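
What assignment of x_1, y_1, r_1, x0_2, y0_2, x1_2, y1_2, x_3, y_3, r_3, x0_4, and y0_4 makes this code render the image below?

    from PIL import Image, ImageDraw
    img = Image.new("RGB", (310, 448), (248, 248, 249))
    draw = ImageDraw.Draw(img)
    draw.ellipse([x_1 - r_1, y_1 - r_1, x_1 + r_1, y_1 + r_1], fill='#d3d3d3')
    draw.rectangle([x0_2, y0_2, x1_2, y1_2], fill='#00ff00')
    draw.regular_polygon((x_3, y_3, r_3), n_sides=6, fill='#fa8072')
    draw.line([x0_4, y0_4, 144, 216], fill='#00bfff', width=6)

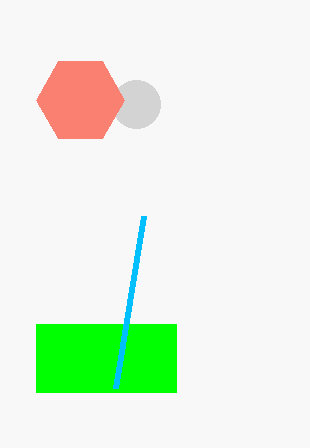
x_1 = 136, y_1 = 104, r_1 = 24, x0_2 = 36, y0_2 = 324, x1_2 = 176, y1_2 = 392, x_3 = 80, y_3 = 100, r_3 = 44, x0_4 = 116, y0_4 = 388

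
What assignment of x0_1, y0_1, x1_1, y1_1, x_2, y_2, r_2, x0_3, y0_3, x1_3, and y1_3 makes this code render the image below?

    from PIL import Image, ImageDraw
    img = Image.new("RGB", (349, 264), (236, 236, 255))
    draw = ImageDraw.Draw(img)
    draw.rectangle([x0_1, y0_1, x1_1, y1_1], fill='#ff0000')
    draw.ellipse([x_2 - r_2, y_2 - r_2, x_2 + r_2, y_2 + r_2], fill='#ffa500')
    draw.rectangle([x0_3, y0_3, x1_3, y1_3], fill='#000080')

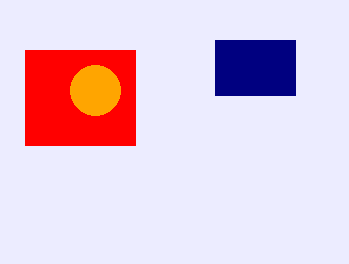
x0_1 = 25; y0_1 = 50; x1_1 = 135; y1_1 = 145; x_2 = 95; y_2 = 90; r_2 = 25; x0_3 = 215; y0_3 = 40; x1_3 = 295; y1_3 = 95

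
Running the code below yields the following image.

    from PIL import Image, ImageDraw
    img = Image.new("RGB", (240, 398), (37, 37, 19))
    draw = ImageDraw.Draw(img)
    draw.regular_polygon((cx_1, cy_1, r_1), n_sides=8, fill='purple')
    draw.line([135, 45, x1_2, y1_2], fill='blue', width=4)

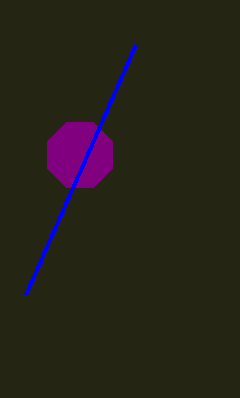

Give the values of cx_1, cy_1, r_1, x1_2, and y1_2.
cx_1 = 80
cy_1 = 155
r_1 = 35
x1_2 = 25
y1_2 = 295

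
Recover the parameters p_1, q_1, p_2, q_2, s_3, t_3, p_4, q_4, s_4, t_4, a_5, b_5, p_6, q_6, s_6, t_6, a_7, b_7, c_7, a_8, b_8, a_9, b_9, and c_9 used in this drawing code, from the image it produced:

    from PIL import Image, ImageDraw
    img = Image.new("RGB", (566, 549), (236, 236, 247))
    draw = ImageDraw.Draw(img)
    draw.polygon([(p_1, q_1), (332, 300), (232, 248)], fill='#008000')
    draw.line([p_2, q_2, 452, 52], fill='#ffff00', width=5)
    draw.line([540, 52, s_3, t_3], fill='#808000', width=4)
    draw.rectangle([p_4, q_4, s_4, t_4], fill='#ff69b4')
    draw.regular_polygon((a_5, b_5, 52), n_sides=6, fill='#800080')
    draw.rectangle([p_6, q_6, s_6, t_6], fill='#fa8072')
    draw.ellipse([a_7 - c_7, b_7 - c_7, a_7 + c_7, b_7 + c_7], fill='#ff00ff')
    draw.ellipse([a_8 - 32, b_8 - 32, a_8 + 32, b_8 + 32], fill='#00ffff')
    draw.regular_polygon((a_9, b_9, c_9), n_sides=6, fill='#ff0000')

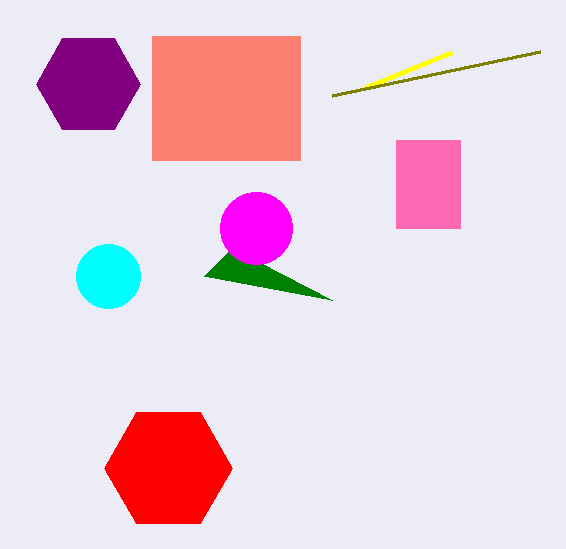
p_1 = 204, q_1 = 276, p_2 = 364, q_2 = 88, s_3 = 332, t_3 = 96, p_4 = 396, q_4 = 140, s_4 = 460, t_4 = 228, a_5 = 88, b_5 = 84, p_6 = 152, q_6 = 36, s_6 = 300, t_6 = 160, a_7 = 256, b_7 = 228, c_7 = 36, a_8 = 108, b_8 = 276, a_9 = 168, b_9 = 468, c_9 = 64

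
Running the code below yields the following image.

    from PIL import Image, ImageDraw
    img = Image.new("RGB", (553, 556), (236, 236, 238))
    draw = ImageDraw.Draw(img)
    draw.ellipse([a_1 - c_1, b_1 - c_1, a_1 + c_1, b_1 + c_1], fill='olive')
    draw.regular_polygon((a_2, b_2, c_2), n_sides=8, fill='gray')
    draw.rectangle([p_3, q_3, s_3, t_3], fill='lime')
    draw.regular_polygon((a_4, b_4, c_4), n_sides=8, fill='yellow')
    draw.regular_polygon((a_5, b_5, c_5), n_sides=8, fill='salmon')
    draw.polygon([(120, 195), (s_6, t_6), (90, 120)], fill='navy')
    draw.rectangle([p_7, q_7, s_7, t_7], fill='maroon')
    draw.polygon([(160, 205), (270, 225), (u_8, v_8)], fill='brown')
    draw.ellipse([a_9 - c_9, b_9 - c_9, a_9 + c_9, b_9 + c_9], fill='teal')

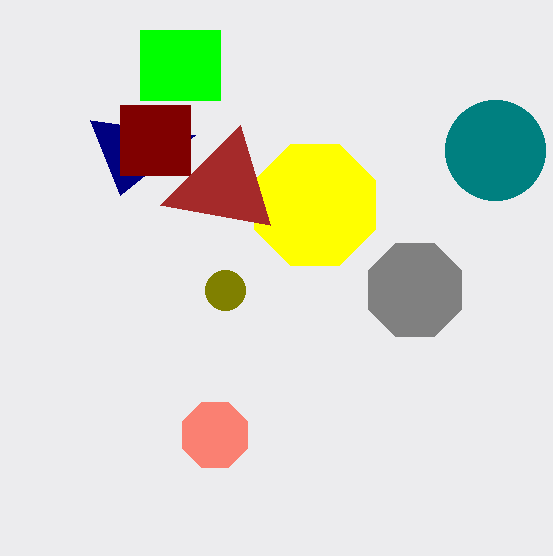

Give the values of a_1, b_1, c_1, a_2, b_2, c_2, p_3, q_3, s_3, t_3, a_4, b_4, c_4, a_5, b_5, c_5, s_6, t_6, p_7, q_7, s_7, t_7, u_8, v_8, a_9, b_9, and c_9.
a_1 = 225
b_1 = 290
c_1 = 20
a_2 = 415
b_2 = 290
c_2 = 50
p_3 = 140
q_3 = 30
s_3 = 220
t_3 = 100
a_4 = 315
b_4 = 205
c_4 = 65
a_5 = 215
b_5 = 435
c_5 = 35
s_6 = 195
t_6 = 135
p_7 = 120
q_7 = 105
s_7 = 190
t_7 = 175
u_8 = 240
v_8 = 125
a_9 = 495
b_9 = 150
c_9 = 50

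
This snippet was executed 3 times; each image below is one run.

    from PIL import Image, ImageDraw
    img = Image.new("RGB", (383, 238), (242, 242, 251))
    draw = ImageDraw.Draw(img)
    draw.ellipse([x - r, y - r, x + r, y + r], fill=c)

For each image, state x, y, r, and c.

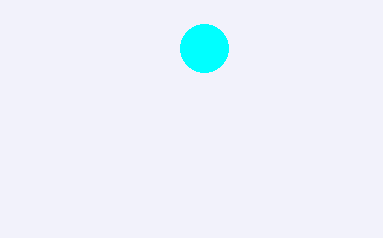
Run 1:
x = 204
y = 48
r = 24
c = 'cyan'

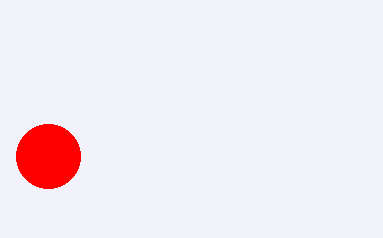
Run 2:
x = 48
y = 156
r = 32
c = 'red'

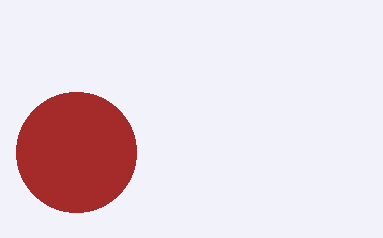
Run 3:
x = 76
y = 152
r = 60
c = 'brown'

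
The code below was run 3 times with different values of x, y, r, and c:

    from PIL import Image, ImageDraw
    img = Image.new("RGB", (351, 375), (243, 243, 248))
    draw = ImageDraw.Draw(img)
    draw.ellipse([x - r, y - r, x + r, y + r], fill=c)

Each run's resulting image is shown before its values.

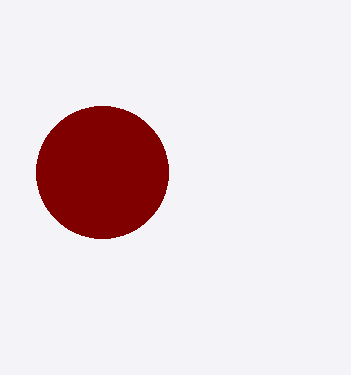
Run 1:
x = 102
y = 172
r = 66
c = 'maroon'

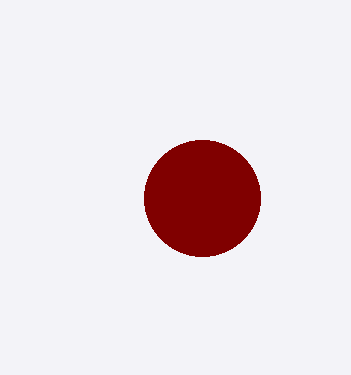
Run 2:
x = 202; y = 198; r = 58; c = 'maroon'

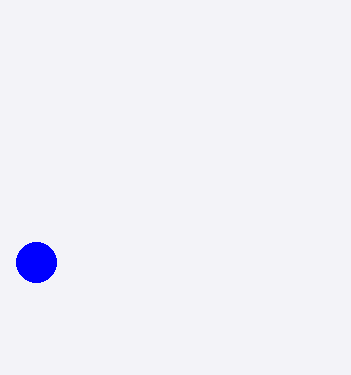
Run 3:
x = 36, y = 262, r = 20, c = 'blue'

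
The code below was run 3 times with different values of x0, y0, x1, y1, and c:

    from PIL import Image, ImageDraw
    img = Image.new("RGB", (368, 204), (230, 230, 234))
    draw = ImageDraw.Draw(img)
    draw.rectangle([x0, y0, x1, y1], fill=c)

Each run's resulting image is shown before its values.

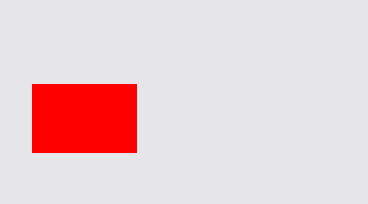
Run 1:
x0 = 32; y0 = 84; x1 = 136; y1 = 152; c = 'red'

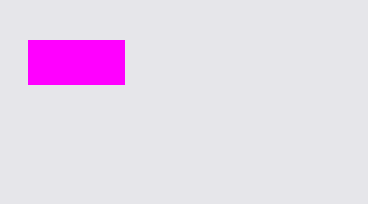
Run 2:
x0 = 28, y0 = 40, x1 = 124, y1 = 84, c = 'magenta'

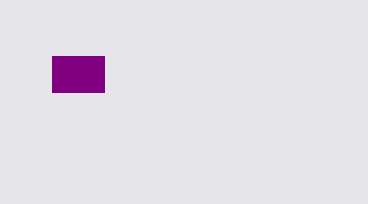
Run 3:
x0 = 52; y0 = 56; x1 = 104; y1 = 92; c = 'purple'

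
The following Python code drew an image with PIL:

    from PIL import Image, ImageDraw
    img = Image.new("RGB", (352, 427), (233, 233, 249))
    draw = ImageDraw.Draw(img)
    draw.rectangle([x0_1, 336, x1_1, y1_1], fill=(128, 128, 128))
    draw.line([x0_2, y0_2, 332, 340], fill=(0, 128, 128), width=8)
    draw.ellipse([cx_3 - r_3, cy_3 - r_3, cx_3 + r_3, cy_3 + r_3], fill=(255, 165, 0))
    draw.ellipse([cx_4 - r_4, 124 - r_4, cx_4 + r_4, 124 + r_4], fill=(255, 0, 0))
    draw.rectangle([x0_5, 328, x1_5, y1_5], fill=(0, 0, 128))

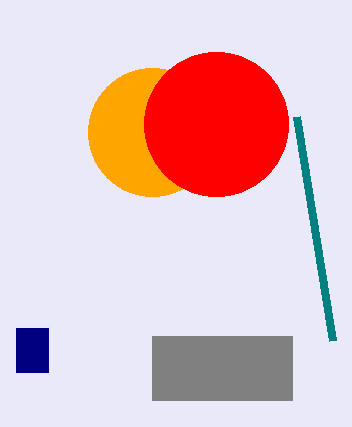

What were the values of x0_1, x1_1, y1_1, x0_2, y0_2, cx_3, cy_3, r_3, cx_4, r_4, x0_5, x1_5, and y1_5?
x0_1 = 152
x1_1 = 292
y1_1 = 400
x0_2 = 296
y0_2 = 116
cx_3 = 152
cy_3 = 132
r_3 = 64
cx_4 = 216
r_4 = 72
x0_5 = 16
x1_5 = 48
y1_5 = 372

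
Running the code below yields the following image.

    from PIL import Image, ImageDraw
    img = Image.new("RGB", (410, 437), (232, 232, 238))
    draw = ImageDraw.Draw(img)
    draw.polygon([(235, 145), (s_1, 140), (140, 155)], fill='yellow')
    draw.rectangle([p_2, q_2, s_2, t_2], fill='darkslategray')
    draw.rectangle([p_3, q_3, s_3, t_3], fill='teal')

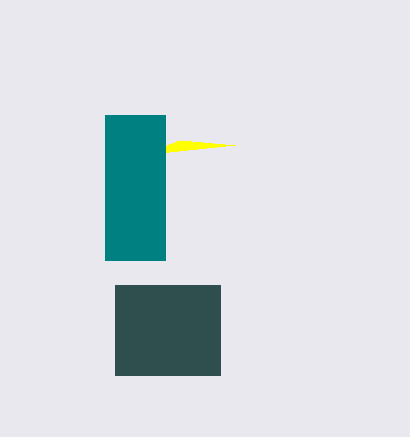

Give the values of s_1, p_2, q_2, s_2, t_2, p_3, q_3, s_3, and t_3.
s_1 = 180
p_2 = 115
q_2 = 285
s_2 = 220
t_2 = 375
p_3 = 105
q_3 = 115
s_3 = 165
t_3 = 260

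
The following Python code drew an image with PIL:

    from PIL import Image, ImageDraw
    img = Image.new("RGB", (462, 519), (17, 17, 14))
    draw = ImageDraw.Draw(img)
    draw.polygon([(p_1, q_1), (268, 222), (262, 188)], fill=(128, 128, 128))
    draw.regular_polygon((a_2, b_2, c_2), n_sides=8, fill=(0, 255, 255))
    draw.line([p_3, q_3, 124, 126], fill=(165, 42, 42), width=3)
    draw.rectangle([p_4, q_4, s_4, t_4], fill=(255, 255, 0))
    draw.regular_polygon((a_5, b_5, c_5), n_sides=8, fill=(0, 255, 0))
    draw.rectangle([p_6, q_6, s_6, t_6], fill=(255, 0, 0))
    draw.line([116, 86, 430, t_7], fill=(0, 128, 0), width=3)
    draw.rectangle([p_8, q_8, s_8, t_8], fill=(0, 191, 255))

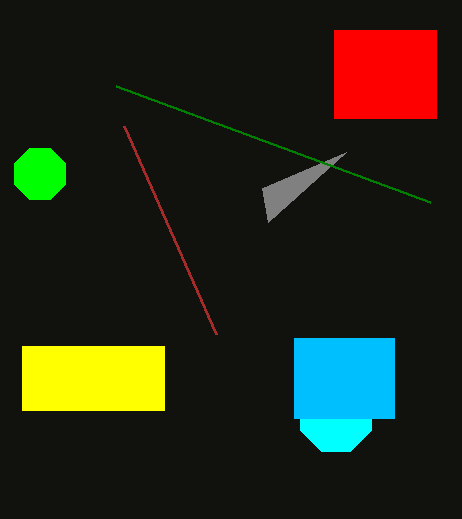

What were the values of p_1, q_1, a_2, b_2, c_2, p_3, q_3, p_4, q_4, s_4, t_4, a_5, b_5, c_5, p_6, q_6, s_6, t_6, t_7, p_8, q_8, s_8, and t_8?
p_1 = 346, q_1 = 152, a_2 = 336, b_2 = 416, c_2 = 38, p_3 = 216, q_3 = 334, p_4 = 22, q_4 = 346, s_4 = 164, t_4 = 410, a_5 = 40, b_5 = 174, c_5 = 28, p_6 = 334, q_6 = 30, s_6 = 436, t_6 = 118, t_7 = 202, p_8 = 294, q_8 = 338, s_8 = 394, t_8 = 418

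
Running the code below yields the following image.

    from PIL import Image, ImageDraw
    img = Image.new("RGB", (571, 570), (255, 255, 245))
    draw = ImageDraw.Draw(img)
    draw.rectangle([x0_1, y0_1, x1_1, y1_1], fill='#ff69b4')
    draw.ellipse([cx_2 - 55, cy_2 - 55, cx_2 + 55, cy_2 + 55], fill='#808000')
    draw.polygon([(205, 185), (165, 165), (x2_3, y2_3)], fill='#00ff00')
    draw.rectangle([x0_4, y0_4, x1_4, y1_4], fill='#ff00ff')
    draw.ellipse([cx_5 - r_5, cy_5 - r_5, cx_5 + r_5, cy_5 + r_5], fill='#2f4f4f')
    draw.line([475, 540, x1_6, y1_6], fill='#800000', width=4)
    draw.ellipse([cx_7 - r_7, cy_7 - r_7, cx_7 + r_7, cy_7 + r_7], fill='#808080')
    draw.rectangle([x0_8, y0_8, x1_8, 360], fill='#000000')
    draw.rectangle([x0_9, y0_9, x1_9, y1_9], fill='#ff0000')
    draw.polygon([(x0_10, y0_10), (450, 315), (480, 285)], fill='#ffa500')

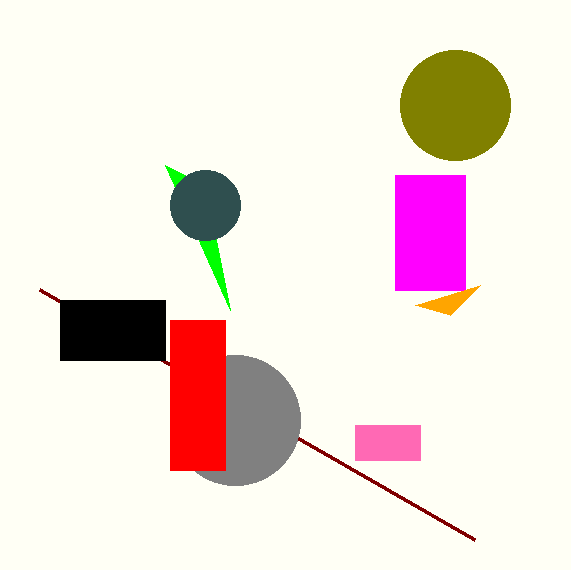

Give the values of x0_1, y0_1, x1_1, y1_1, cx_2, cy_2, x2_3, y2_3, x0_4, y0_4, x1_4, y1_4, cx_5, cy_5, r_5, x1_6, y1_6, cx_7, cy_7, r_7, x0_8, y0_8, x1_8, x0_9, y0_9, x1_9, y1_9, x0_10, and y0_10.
x0_1 = 355; y0_1 = 425; x1_1 = 420; y1_1 = 460; cx_2 = 455; cy_2 = 105; x2_3 = 230; y2_3 = 310; x0_4 = 395; y0_4 = 175; x1_4 = 465; y1_4 = 290; cx_5 = 205; cy_5 = 205; r_5 = 35; x1_6 = 40; y1_6 = 290; cx_7 = 235; cy_7 = 420; r_7 = 65; x0_8 = 60; y0_8 = 300; x1_8 = 165; x0_9 = 170; y0_9 = 320; x1_9 = 225; y1_9 = 470; x0_10 = 415; y0_10 = 305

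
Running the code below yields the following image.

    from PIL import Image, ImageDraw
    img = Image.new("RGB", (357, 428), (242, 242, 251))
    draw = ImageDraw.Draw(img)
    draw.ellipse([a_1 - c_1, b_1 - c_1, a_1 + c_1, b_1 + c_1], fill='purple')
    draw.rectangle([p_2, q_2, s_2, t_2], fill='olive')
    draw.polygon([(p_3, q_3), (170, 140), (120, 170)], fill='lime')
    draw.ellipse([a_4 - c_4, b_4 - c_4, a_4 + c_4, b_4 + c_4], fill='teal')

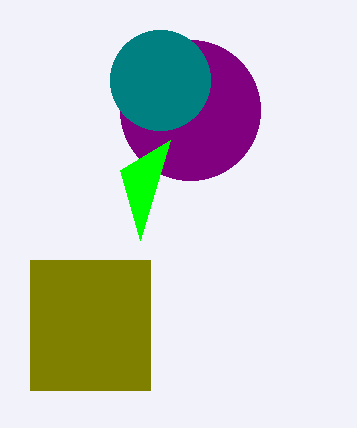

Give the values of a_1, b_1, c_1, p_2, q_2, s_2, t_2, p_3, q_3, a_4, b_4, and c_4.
a_1 = 190
b_1 = 110
c_1 = 70
p_2 = 30
q_2 = 260
s_2 = 150
t_2 = 390
p_3 = 140
q_3 = 240
a_4 = 160
b_4 = 80
c_4 = 50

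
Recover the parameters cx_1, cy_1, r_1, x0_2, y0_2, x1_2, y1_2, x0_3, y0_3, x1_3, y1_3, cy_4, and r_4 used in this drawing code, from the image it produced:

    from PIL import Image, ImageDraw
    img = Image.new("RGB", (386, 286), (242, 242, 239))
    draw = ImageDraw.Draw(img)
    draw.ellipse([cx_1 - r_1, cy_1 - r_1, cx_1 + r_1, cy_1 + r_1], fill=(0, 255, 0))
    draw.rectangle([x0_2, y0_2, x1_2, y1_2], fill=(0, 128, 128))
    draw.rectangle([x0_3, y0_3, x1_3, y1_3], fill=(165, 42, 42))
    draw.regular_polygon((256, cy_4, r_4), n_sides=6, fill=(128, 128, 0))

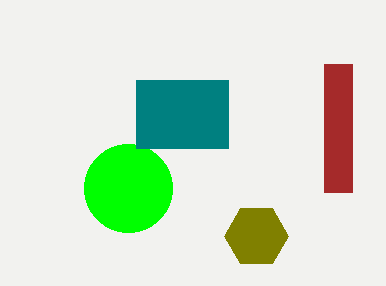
cx_1 = 128; cy_1 = 188; r_1 = 44; x0_2 = 136; y0_2 = 80; x1_2 = 228; y1_2 = 148; x0_3 = 324; y0_3 = 64; x1_3 = 352; y1_3 = 192; cy_4 = 236; r_4 = 32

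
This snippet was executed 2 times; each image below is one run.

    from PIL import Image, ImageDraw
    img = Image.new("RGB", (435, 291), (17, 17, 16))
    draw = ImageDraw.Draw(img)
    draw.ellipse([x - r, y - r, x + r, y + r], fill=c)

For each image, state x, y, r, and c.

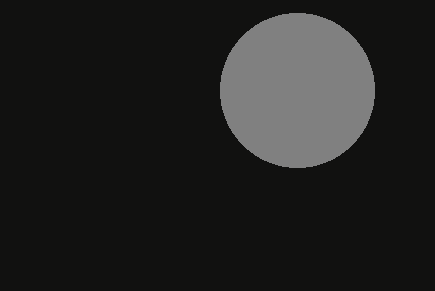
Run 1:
x = 297
y = 90
r = 77
c = 'gray'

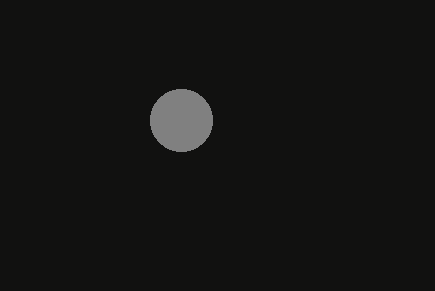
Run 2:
x = 181; y = 120; r = 31; c = 'gray'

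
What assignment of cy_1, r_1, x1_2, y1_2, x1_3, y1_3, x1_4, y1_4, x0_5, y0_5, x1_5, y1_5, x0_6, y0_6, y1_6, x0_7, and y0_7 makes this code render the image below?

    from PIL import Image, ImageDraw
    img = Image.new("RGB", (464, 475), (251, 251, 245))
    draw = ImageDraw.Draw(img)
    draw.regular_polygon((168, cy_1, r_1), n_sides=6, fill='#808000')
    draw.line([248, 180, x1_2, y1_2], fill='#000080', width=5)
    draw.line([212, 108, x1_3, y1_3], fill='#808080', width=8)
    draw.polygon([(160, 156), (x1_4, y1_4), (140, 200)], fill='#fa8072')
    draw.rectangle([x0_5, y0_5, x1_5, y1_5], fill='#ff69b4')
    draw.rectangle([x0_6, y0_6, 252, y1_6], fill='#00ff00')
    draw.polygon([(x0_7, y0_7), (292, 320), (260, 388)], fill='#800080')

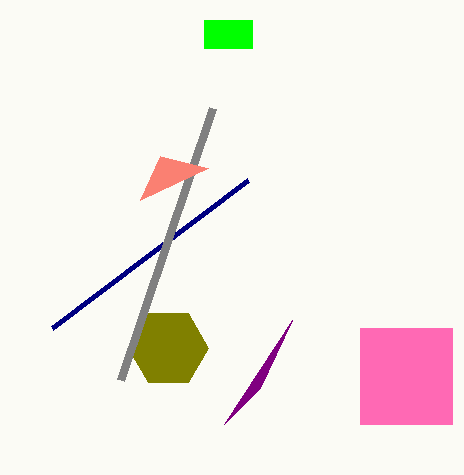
cy_1 = 348; r_1 = 40; x1_2 = 52; y1_2 = 328; x1_3 = 120; y1_3 = 380; x1_4 = 208; y1_4 = 168; x0_5 = 360; y0_5 = 328; x1_5 = 452; y1_5 = 424; x0_6 = 204; y0_6 = 20; y1_6 = 48; x0_7 = 224; y0_7 = 424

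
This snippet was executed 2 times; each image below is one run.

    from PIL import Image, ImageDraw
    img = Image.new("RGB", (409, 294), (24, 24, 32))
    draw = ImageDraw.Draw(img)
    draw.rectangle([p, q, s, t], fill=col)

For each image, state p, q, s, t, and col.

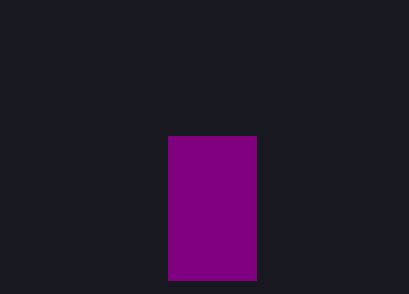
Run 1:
p = 168, q = 136, s = 256, t = 280, col = 'purple'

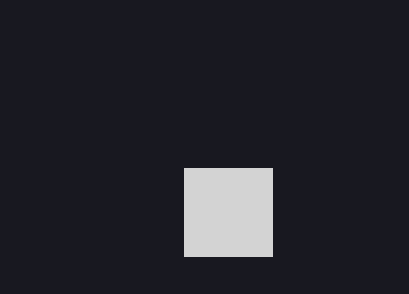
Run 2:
p = 184; q = 168; s = 272; t = 256; col = 'lightgray'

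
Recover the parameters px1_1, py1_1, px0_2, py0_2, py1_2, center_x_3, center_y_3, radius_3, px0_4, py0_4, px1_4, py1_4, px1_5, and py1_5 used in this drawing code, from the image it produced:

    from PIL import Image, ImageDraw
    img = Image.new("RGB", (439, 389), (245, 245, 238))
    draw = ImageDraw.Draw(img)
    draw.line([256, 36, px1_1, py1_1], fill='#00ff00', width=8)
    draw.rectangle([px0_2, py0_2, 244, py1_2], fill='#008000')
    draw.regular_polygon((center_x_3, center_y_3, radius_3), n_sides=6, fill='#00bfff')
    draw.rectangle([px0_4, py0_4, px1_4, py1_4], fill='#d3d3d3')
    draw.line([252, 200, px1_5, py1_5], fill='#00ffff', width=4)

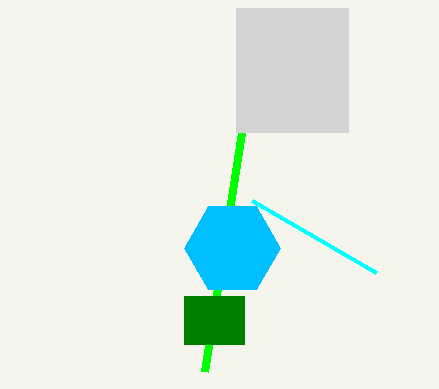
px1_1 = 204
py1_1 = 372
px0_2 = 184
py0_2 = 296
py1_2 = 344
center_x_3 = 232
center_y_3 = 248
radius_3 = 48
px0_4 = 236
py0_4 = 8
px1_4 = 348
py1_4 = 132
px1_5 = 376
py1_5 = 272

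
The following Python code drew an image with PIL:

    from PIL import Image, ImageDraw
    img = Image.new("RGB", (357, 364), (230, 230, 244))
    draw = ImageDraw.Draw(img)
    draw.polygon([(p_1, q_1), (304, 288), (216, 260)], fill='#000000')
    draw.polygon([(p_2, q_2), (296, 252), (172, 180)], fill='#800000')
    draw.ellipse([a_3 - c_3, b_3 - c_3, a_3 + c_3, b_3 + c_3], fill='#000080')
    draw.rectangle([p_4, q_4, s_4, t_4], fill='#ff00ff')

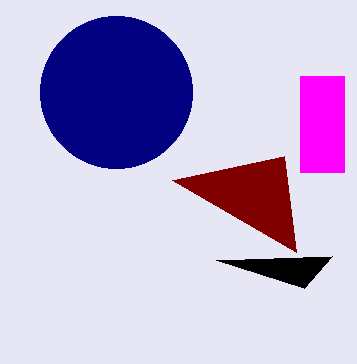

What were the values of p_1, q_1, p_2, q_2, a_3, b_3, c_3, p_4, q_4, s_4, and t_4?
p_1 = 332; q_1 = 256; p_2 = 284; q_2 = 156; a_3 = 116; b_3 = 92; c_3 = 76; p_4 = 300; q_4 = 76; s_4 = 344; t_4 = 172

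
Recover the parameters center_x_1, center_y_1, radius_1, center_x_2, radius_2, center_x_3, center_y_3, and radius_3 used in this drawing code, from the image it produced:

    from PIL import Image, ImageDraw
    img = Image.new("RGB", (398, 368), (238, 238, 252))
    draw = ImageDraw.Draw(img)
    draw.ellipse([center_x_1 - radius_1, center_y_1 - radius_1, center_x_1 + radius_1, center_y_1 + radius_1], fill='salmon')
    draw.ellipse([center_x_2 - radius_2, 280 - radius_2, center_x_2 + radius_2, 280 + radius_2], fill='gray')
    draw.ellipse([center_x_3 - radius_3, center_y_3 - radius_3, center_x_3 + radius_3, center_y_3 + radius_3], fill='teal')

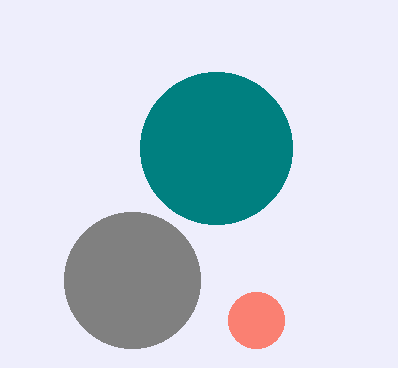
center_x_1 = 256, center_y_1 = 320, radius_1 = 28, center_x_2 = 132, radius_2 = 68, center_x_3 = 216, center_y_3 = 148, radius_3 = 76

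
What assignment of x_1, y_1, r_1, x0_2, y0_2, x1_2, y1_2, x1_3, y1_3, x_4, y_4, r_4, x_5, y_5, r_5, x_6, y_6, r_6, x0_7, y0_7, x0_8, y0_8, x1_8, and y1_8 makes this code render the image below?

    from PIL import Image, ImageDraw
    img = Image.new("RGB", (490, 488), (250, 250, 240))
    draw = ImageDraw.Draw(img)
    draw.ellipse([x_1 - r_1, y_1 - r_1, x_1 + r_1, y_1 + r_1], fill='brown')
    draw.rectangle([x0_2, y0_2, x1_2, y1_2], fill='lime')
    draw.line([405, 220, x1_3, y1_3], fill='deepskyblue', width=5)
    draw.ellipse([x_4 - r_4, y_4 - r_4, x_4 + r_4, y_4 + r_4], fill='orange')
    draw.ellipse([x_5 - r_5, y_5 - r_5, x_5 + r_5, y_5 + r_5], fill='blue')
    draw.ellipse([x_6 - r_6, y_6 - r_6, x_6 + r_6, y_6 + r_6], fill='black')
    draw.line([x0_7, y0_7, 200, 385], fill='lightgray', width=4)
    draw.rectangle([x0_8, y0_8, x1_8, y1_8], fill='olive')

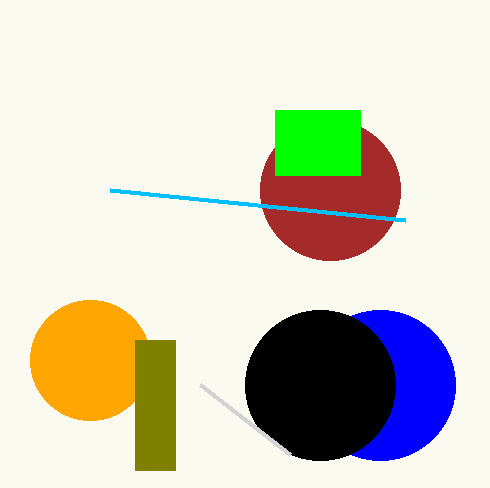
x_1 = 330, y_1 = 190, r_1 = 70, x0_2 = 275, y0_2 = 110, x1_2 = 360, y1_2 = 175, x1_3 = 110, y1_3 = 190, x_4 = 90, y_4 = 360, r_4 = 60, x_5 = 380, y_5 = 385, r_5 = 75, x_6 = 320, y_6 = 385, r_6 = 75, x0_7 = 290, y0_7 = 455, x0_8 = 135, y0_8 = 340, x1_8 = 175, y1_8 = 470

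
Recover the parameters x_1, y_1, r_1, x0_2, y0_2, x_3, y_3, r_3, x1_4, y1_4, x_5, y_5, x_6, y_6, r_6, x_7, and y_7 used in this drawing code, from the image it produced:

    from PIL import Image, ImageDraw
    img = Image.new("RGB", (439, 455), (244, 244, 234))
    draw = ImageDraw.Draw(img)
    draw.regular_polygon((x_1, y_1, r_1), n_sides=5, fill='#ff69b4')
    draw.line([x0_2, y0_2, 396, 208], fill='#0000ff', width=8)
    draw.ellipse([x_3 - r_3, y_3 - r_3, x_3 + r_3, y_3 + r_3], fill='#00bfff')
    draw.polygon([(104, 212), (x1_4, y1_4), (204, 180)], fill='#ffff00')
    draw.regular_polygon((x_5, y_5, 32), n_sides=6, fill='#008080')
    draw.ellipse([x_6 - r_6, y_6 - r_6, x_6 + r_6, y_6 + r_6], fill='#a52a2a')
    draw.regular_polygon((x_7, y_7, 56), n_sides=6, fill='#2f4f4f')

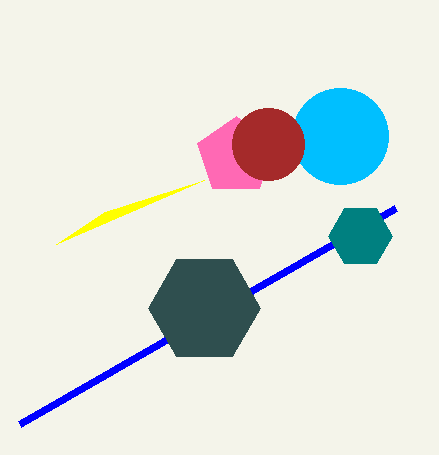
x_1 = 236; y_1 = 156; r_1 = 40; x0_2 = 20; y0_2 = 424; x_3 = 340; y_3 = 136; r_3 = 48; x1_4 = 56; y1_4 = 244; x_5 = 360; y_5 = 236; x_6 = 268; y_6 = 144; r_6 = 36; x_7 = 204; y_7 = 308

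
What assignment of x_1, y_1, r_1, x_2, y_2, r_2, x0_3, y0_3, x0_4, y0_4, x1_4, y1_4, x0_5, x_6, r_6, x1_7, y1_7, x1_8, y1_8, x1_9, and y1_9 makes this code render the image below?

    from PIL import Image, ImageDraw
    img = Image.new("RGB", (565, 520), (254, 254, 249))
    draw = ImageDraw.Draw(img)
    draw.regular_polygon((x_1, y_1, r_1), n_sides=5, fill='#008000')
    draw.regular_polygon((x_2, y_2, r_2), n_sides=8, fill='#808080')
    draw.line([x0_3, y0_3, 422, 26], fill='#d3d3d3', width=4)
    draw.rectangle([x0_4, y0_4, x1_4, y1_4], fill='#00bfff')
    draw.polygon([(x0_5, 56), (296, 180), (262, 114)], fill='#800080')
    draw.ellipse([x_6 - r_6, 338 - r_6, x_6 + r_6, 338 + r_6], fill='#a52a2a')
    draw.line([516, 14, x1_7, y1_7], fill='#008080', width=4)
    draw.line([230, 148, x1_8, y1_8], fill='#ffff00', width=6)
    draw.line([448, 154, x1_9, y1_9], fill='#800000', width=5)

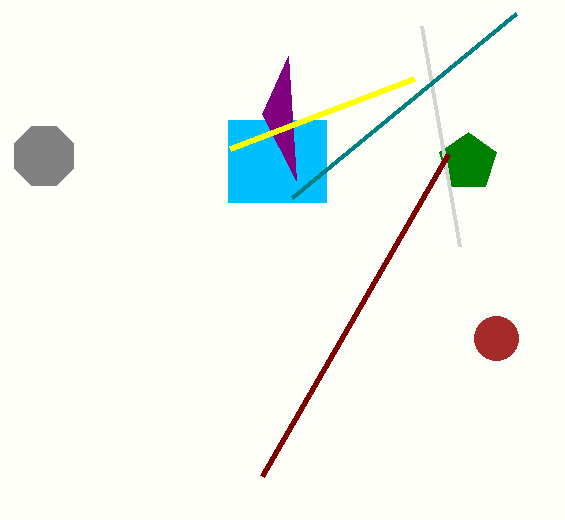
x_1 = 468, y_1 = 162, r_1 = 30, x_2 = 44, y_2 = 156, r_2 = 32, x0_3 = 460, y0_3 = 246, x0_4 = 228, y0_4 = 120, x1_4 = 326, y1_4 = 202, x0_5 = 288, x_6 = 496, r_6 = 22, x1_7 = 292, y1_7 = 198, x1_8 = 414, y1_8 = 78, x1_9 = 262, y1_9 = 476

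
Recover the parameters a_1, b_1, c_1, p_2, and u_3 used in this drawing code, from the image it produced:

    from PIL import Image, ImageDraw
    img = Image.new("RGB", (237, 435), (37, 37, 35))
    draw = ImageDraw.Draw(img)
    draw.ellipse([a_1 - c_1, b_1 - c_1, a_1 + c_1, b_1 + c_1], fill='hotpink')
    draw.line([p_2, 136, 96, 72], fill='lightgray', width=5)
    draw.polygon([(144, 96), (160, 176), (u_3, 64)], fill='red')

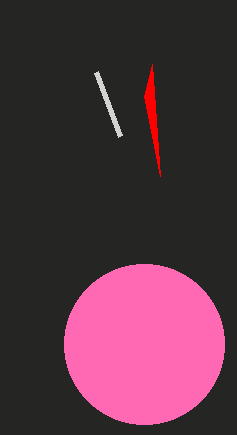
a_1 = 144, b_1 = 344, c_1 = 80, p_2 = 120, u_3 = 152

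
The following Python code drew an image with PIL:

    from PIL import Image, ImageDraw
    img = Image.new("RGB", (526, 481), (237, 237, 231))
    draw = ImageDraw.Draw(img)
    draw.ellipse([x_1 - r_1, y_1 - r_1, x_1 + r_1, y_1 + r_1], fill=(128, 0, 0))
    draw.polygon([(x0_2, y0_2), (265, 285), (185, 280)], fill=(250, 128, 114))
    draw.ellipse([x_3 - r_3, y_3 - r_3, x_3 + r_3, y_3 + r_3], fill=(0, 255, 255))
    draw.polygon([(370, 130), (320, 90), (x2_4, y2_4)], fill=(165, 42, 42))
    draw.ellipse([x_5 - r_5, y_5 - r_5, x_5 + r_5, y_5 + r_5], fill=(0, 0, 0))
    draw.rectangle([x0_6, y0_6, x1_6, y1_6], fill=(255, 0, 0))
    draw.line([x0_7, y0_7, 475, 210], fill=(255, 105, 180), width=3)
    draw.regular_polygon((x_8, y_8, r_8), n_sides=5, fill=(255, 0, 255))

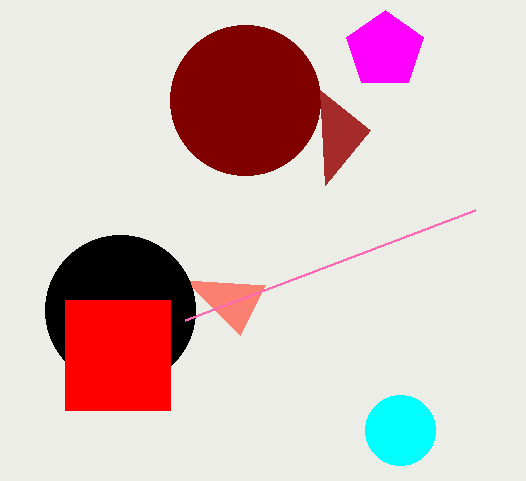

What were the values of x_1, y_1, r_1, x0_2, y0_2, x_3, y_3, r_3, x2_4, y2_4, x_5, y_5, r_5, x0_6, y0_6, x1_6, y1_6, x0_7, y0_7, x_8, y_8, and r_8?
x_1 = 245; y_1 = 100; r_1 = 75; x0_2 = 240; y0_2 = 335; x_3 = 400; y_3 = 430; r_3 = 35; x2_4 = 325; y2_4 = 185; x_5 = 120; y_5 = 310; r_5 = 75; x0_6 = 65; y0_6 = 300; x1_6 = 170; y1_6 = 410; x0_7 = 185; y0_7 = 320; x_8 = 385; y_8 = 50; r_8 = 40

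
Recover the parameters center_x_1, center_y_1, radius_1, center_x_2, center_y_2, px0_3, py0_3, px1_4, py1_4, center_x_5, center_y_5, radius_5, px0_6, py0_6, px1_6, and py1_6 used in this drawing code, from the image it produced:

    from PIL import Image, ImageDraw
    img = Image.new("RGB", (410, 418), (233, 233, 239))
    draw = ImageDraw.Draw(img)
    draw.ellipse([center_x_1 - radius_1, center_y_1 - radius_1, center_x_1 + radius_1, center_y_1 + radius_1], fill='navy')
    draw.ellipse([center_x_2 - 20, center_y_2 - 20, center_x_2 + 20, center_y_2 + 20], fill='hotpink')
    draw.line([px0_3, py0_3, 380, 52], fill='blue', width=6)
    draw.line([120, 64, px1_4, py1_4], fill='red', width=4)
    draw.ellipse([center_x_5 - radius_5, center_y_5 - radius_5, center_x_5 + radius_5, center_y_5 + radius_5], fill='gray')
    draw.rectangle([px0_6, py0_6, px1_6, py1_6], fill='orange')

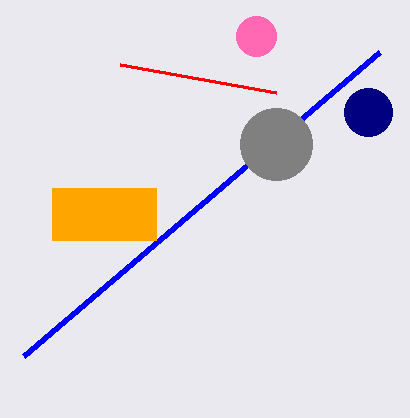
center_x_1 = 368
center_y_1 = 112
radius_1 = 24
center_x_2 = 256
center_y_2 = 36
px0_3 = 24
py0_3 = 356
px1_4 = 276
py1_4 = 92
center_x_5 = 276
center_y_5 = 144
radius_5 = 36
px0_6 = 52
py0_6 = 188
px1_6 = 156
py1_6 = 240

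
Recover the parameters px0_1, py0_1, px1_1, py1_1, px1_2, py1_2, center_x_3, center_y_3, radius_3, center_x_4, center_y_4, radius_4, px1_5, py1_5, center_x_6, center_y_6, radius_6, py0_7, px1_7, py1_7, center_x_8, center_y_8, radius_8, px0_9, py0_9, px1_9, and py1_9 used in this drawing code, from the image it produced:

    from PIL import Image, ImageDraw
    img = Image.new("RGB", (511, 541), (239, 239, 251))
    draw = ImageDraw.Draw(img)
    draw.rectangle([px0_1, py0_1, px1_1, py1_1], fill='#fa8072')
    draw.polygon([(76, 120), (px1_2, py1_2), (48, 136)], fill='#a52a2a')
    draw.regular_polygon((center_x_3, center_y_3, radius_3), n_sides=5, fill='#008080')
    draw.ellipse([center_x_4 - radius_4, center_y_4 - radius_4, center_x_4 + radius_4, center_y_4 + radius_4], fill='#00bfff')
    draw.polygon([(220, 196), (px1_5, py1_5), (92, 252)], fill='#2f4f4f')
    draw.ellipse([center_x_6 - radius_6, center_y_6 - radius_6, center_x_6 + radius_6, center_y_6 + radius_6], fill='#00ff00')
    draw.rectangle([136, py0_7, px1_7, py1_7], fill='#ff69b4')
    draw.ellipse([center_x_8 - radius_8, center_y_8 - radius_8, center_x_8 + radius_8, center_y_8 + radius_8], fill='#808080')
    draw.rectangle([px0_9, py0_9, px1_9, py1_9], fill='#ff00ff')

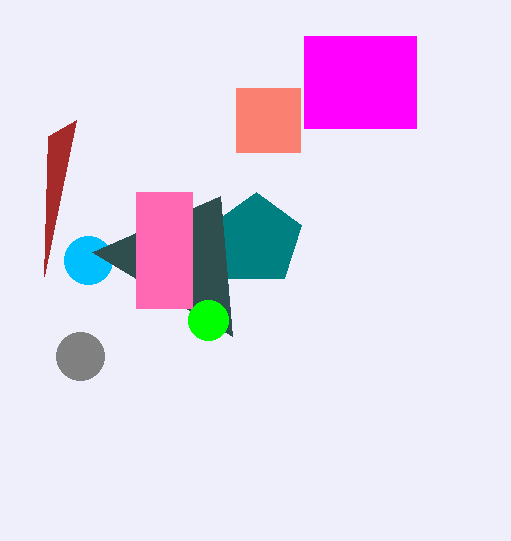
px0_1 = 236; py0_1 = 88; px1_1 = 300; py1_1 = 152; px1_2 = 44; py1_2 = 276; center_x_3 = 256; center_y_3 = 240; radius_3 = 48; center_x_4 = 88; center_y_4 = 260; radius_4 = 24; px1_5 = 232; py1_5 = 336; center_x_6 = 208; center_y_6 = 320; radius_6 = 20; py0_7 = 192; px1_7 = 192; py1_7 = 308; center_x_8 = 80; center_y_8 = 356; radius_8 = 24; px0_9 = 304; py0_9 = 36; px1_9 = 416; py1_9 = 128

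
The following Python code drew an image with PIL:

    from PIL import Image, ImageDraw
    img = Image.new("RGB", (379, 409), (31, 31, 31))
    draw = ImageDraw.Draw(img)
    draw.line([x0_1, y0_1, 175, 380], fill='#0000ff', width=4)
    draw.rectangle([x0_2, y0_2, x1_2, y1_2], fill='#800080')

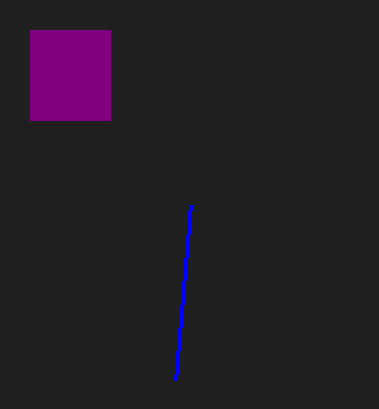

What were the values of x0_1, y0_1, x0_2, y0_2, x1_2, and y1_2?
x0_1 = 190; y0_1 = 205; x0_2 = 30; y0_2 = 30; x1_2 = 110; y1_2 = 120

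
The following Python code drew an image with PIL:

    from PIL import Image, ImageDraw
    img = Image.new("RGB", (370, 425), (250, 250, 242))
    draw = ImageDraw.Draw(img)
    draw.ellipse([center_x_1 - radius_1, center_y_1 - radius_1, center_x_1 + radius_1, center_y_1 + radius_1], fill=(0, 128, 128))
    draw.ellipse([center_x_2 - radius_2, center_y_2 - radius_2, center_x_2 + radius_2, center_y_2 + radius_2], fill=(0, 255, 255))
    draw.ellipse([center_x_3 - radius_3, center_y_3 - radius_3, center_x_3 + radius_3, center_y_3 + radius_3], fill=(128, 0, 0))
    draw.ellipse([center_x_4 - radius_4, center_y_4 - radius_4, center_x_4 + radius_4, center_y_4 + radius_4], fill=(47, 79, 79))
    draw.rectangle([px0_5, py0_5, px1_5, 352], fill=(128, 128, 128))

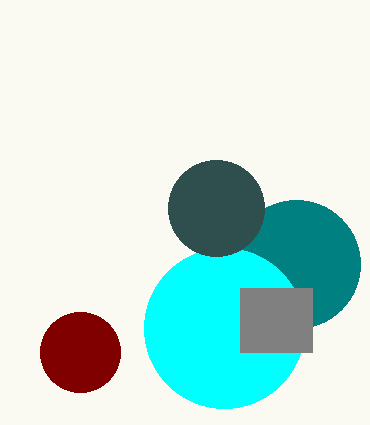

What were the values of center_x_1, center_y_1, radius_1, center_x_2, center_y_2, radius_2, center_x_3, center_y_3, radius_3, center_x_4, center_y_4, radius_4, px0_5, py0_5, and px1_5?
center_x_1 = 296, center_y_1 = 264, radius_1 = 64, center_x_2 = 224, center_y_2 = 328, radius_2 = 80, center_x_3 = 80, center_y_3 = 352, radius_3 = 40, center_x_4 = 216, center_y_4 = 208, radius_4 = 48, px0_5 = 240, py0_5 = 288, px1_5 = 312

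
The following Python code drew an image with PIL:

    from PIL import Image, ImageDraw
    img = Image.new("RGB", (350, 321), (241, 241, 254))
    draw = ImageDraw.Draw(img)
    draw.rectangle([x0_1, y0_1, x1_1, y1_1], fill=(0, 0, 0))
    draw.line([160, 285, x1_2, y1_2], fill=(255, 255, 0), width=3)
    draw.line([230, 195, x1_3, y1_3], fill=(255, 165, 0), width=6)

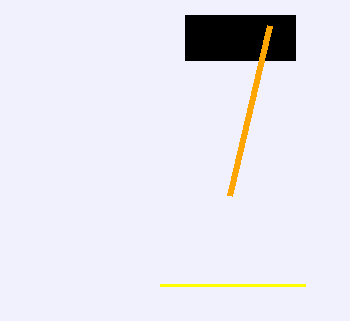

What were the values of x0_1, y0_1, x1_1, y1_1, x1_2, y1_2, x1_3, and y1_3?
x0_1 = 185; y0_1 = 15; x1_1 = 295; y1_1 = 60; x1_2 = 305; y1_2 = 285; x1_3 = 270; y1_3 = 25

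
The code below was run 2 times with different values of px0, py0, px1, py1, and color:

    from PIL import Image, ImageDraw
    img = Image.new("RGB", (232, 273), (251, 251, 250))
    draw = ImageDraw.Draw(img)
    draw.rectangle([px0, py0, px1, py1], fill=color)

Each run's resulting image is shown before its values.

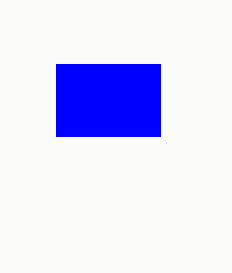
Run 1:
px0 = 56, py0 = 64, px1 = 160, py1 = 136, color = 'blue'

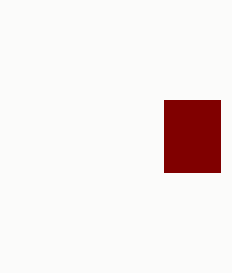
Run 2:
px0 = 164; py0 = 100; px1 = 220; py1 = 172; color = 'maroon'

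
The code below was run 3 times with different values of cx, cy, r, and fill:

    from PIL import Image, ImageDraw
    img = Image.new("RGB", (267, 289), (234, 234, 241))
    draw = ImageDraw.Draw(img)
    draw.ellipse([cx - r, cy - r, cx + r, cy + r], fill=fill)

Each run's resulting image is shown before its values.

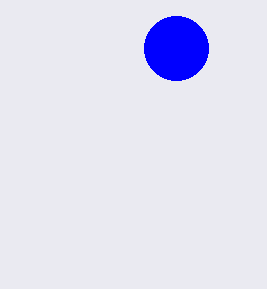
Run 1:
cx = 176, cy = 48, r = 32, fill = 'blue'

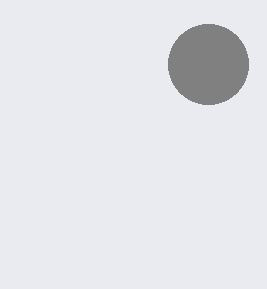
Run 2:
cx = 208, cy = 64, r = 40, fill = 'gray'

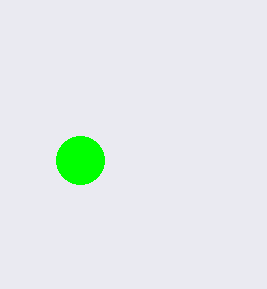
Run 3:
cx = 80, cy = 160, r = 24, fill = 'lime'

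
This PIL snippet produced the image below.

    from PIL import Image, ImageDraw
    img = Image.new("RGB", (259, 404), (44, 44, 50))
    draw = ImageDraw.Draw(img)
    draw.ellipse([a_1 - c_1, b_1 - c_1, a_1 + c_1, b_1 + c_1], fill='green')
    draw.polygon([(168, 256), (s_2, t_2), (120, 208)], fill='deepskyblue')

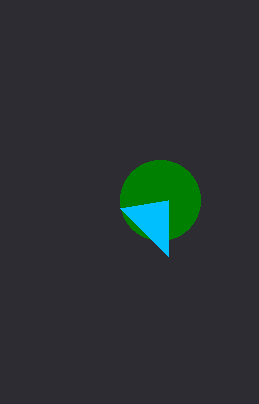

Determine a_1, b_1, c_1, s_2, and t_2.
a_1 = 160; b_1 = 200; c_1 = 40; s_2 = 168; t_2 = 200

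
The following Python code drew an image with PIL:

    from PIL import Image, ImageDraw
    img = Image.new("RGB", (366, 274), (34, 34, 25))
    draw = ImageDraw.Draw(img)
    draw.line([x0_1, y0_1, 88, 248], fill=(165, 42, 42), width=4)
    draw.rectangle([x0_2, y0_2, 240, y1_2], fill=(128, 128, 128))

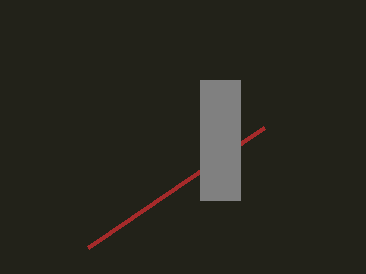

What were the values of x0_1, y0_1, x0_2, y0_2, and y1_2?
x0_1 = 264; y0_1 = 128; x0_2 = 200; y0_2 = 80; y1_2 = 200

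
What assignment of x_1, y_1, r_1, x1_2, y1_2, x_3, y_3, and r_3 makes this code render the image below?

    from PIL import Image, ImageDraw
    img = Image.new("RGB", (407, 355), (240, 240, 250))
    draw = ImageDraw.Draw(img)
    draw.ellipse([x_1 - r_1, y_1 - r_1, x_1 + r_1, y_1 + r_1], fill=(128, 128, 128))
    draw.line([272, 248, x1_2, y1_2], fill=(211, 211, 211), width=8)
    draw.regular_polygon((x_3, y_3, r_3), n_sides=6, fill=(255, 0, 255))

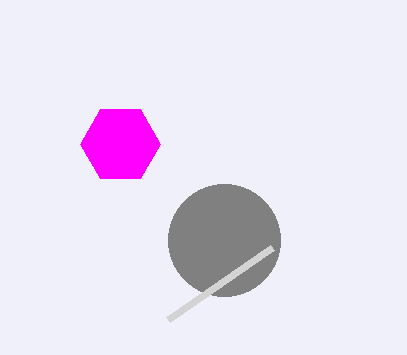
x_1 = 224, y_1 = 240, r_1 = 56, x1_2 = 168, y1_2 = 320, x_3 = 120, y_3 = 144, r_3 = 40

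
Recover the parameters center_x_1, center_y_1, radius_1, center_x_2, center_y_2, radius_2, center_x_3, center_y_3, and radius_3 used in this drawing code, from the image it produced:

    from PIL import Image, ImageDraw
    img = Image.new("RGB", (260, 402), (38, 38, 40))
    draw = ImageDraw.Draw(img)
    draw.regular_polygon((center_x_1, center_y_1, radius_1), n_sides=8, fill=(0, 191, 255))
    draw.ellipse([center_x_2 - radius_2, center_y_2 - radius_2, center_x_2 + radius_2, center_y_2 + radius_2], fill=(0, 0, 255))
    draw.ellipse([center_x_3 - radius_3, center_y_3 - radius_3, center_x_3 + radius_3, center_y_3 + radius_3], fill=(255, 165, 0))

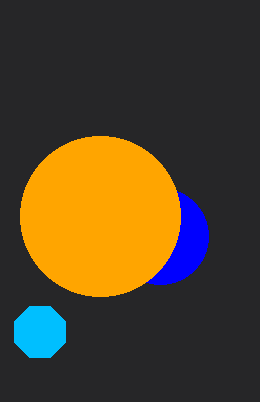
center_x_1 = 40
center_y_1 = 332
radius_1 = 28
center_x_2 = 160
center_y_2 = 236
radius_2 = 48
center_x_3 = 100
center_y_3 = 216
radius_3 = 80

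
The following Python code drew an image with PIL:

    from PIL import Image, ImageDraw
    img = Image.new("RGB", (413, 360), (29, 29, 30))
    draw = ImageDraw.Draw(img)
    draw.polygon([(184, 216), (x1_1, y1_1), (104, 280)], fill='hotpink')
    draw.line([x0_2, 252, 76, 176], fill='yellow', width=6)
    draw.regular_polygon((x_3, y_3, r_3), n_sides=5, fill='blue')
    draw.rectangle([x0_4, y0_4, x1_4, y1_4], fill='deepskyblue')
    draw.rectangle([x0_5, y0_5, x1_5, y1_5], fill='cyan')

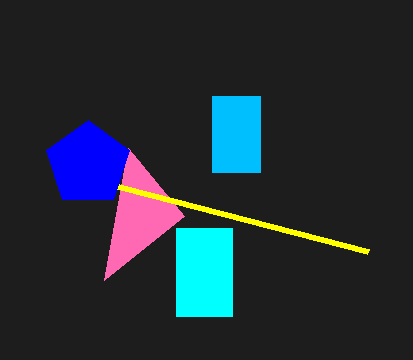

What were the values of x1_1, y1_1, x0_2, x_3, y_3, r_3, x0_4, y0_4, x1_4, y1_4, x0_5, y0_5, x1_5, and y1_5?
x1_1 = 128; y1_1 = 148; x0_2 = 368; x_3 = 88; y_3 = 164; r_3 = 44; x0_4 = 212; y0_4 = 96; x1_4 = 260; y1_4 = 172; x0_5 = 176; y0_5 = 228; x1_5 = 232; y1_5 = 316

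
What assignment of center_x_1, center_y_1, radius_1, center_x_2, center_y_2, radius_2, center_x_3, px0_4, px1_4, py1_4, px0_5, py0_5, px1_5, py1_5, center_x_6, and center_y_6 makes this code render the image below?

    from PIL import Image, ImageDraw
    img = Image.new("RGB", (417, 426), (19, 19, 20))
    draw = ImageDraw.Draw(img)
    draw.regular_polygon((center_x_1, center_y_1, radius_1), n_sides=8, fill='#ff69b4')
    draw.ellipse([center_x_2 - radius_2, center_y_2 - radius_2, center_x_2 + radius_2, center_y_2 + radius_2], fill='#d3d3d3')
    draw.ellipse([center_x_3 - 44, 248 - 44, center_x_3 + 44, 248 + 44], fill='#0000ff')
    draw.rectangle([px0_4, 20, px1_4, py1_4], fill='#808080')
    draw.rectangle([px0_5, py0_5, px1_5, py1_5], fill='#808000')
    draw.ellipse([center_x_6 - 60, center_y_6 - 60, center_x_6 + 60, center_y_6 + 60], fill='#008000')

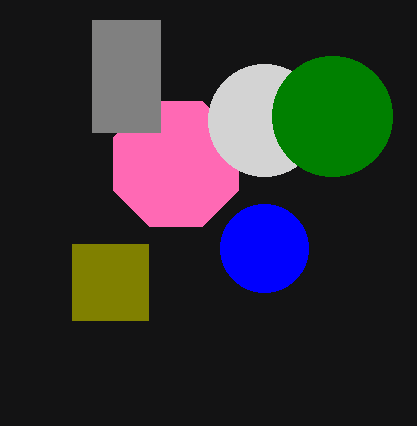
center_x_1 = 176
center_y_1 = 164
radius_1 = 68
center_x_2 = 264
center_y_2 = 120
radius_2 = 56
center_x_3 = 264
px0_4 = 92
px1_4 = 160
py1_4 = 132
px0_5 = 72
py0_5 = 244
px1_5 = 148
py1_5 = 320
center_x_6 = 332
center_y_6 = 116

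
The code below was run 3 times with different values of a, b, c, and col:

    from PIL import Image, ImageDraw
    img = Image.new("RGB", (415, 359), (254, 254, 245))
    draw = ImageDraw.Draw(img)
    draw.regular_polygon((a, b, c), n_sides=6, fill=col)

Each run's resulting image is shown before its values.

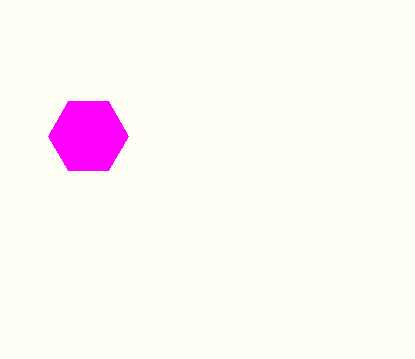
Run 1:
a = 88
b = 136
c = 40
col = 'magenta'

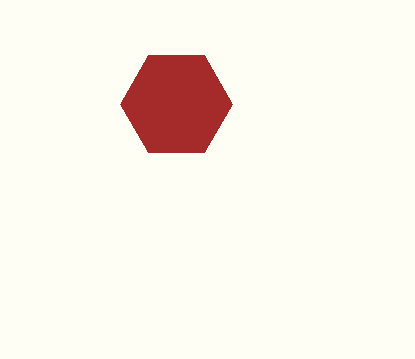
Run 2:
a = 176
b = 104
c = 56
col = 'brown'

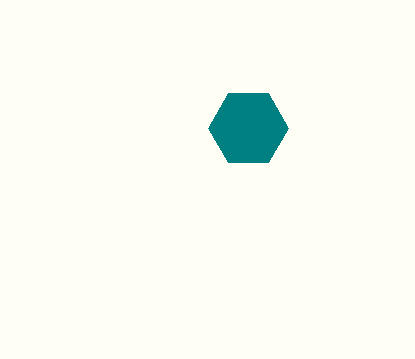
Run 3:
a = 248, b = 128, c = 40, col = 'teal'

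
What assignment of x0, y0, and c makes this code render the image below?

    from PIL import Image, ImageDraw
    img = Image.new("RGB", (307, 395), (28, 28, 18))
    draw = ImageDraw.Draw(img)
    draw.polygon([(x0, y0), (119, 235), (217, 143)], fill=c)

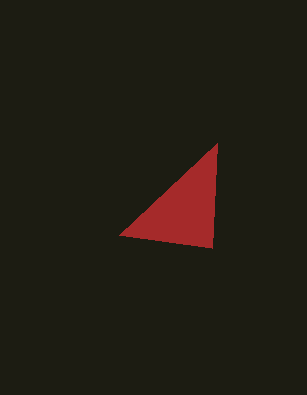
x0 = 212
y0 = 248
c = 'brown'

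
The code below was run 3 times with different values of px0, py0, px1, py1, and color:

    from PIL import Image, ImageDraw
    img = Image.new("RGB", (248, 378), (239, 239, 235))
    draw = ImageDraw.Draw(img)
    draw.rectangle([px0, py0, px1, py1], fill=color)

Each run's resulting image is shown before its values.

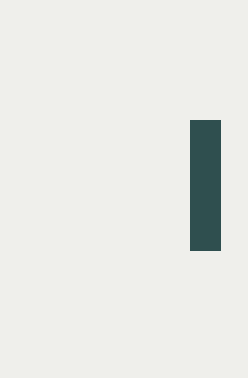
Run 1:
px0 = 190; py0 = 120; px1 = 220; py1 = 250; color = 'darkslategray'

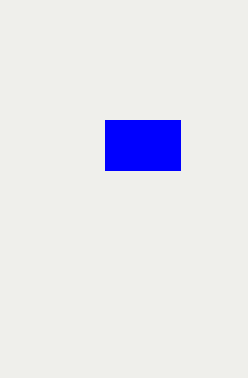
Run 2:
px0 = 105
py0 = 120
px1 = 180
py1 = 170
color = 'blue'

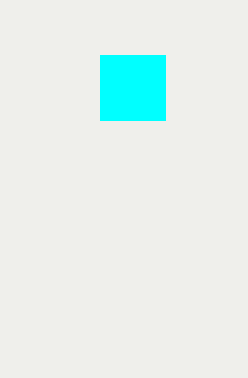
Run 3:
px0 = 100
py0 = 55
px1 = 165
py1 = 120
color = 'cyan'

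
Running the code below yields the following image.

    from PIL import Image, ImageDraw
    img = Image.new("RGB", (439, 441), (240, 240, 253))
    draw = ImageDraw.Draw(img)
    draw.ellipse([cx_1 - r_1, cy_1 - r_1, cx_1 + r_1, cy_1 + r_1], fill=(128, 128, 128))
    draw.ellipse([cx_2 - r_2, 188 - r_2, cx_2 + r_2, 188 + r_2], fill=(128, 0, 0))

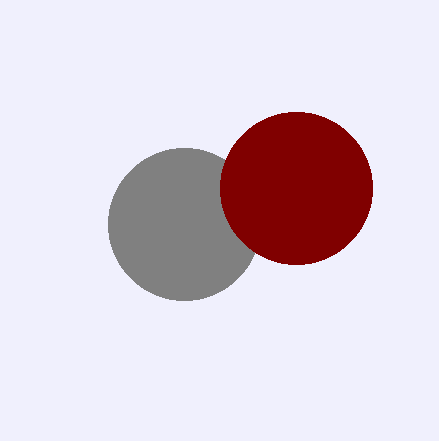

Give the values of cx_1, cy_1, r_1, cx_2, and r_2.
cx_1 = 184, cy_1 = 224, r_1 = 76, cx_2 = 296, r_2 = 76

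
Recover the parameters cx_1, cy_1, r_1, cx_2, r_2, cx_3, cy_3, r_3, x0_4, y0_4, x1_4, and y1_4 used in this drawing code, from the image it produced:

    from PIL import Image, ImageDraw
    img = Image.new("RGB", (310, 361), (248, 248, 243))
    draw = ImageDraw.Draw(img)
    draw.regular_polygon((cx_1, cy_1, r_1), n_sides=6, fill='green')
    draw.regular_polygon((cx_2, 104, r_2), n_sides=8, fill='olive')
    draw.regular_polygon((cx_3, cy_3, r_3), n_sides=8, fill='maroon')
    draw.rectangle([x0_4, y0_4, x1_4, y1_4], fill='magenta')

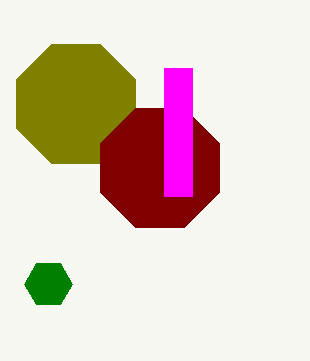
cx_1 = 48
cy_1 = 284
r_1 = 24
cx_2 = 76
r_2 = 64
cx_3 = 160
cy_3 = 168
r_3 = 64
x0_4 = 164
y0_4 = 68
x1_4 = 192
y1_4 = 196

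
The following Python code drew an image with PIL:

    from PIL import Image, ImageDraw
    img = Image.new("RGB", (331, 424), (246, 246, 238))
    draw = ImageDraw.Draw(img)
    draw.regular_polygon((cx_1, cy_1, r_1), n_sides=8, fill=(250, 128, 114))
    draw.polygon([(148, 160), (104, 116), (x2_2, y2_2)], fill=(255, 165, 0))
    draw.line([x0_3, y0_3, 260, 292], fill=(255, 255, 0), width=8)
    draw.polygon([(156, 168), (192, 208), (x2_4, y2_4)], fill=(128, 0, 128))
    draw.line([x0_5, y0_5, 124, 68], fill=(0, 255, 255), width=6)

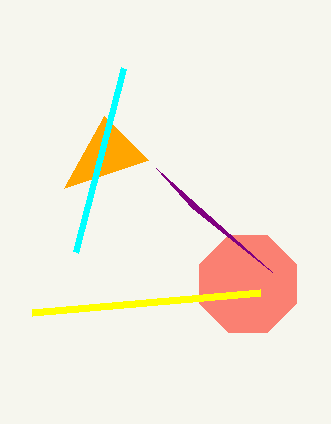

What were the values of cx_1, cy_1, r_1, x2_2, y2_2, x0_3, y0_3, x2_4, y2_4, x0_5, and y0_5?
cx_1 = 248, cy_1 = 284, r_1 = 52, x2_2 = 64, y2_2 = 188, x0_3 = 32, y0_3 = 312, x2_4 = 272, y2_4 = 272, x0_5 = 76, y0_5 = 252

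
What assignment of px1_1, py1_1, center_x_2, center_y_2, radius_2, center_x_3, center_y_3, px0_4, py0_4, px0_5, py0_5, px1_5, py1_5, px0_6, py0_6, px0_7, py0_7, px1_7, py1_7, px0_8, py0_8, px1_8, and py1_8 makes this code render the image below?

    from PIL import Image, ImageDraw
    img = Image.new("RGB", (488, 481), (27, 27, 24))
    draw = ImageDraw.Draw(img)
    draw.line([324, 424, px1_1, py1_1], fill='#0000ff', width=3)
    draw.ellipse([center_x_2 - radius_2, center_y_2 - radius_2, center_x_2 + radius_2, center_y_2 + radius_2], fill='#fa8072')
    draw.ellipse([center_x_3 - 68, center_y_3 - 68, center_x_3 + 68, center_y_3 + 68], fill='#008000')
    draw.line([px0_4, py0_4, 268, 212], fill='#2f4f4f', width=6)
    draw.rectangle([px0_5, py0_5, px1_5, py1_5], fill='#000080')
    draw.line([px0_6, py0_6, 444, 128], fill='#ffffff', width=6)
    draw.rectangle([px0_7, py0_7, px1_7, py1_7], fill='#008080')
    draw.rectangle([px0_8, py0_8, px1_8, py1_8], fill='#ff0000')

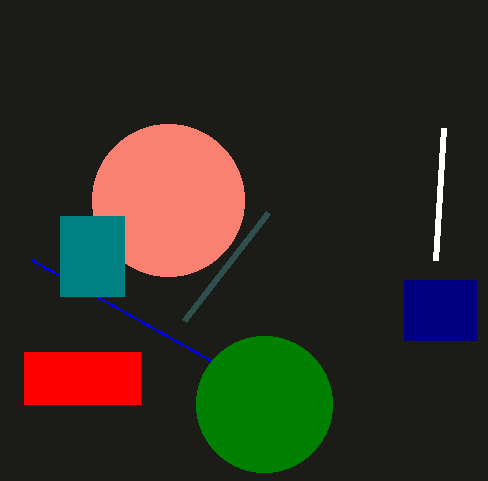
px1_1 = 32, py1_1 = 260, center_x_2 = 168, center_y_2 = 200, radius_2 = 76, center_x_3 = 264, center_y_3 = 404, px0_4 = 184, py0_4 = 320, px0_5 = 404, py0_5 = 280, px1_5 = 476, py1_5 = 340, px0_6 = 436, py0_6 = 260, px0_7 = 60, py0_7 = 216, px1_7 = 124, py1_7 = 296, px0_8 = 24, py0_8 = 352, px1_8 = 140, py1_8 = 404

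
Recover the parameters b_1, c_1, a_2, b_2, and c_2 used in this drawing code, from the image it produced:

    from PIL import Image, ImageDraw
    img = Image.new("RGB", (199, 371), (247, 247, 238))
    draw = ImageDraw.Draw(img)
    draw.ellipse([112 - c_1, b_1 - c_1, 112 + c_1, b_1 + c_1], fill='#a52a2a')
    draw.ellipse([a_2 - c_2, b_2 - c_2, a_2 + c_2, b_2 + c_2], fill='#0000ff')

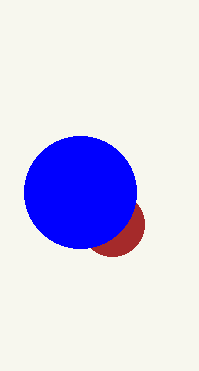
b_1 = 224, c_1 = 32, a_2 = 80, b_2 = 192, c_2 = 56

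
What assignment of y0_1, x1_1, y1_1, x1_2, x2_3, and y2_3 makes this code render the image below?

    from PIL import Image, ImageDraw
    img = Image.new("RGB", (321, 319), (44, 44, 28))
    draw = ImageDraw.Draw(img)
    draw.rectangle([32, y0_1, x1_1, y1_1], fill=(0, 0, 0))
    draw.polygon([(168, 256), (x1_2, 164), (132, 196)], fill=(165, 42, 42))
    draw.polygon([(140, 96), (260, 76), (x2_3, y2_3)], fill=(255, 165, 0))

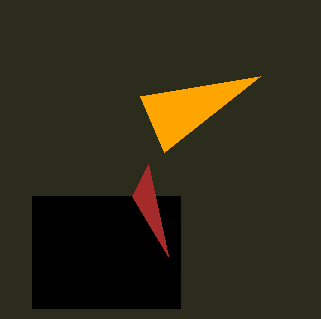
y0_1 = 196
x1_1 = 180
y1_1 = 308
x1_2 = 148
x2_3 = 164
y2_3 = 152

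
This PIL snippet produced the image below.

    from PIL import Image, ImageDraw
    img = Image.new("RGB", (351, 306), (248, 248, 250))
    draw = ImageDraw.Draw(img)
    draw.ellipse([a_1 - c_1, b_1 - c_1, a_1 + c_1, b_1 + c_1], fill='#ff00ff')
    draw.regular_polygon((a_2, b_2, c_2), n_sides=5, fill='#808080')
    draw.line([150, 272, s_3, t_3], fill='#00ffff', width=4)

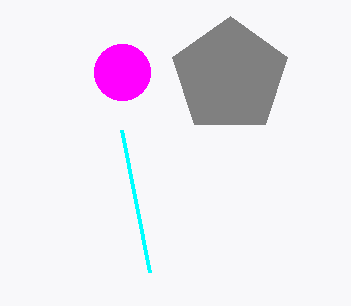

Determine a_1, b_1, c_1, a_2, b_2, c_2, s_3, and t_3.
a_1 = 122
b_1 = 72
c_1 = 28
a_2 = 230
b_2 = 76
c_2 = 60
s_3 = 122
t_3 = 130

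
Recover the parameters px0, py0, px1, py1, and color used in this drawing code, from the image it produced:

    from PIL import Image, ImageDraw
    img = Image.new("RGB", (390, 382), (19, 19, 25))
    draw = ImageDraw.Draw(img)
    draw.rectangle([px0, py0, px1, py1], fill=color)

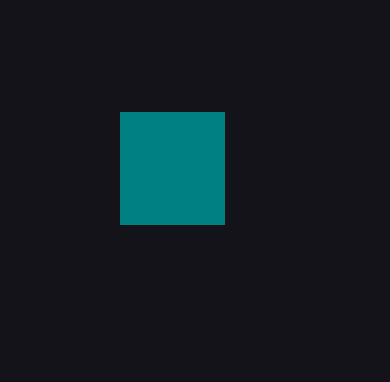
px0 = 120
py0 = 112
px1 = 224
py1 = 224
color = 'teal'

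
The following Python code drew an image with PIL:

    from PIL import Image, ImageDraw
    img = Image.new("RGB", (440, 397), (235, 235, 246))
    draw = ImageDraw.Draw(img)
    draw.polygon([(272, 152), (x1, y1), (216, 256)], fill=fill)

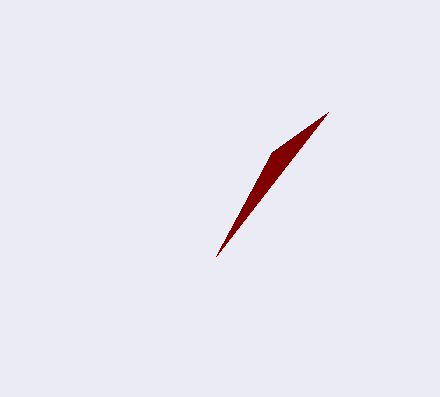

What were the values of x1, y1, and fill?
x1 = 328
y1 = 112
fill = 'maroon'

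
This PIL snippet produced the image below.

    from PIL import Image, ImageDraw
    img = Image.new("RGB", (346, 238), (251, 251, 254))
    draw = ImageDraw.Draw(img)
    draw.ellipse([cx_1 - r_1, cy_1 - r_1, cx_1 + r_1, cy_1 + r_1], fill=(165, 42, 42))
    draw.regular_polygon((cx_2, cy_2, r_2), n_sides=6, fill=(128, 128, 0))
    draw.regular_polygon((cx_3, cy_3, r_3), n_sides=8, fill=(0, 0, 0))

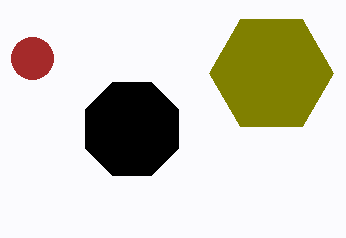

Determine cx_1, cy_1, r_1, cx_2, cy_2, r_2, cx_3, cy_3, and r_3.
cx_1 = 32
cy_1 = 58
r_1 = 21
cx_2 = 271
cy_2 = 73
r_2 = 62
cx_3 = 132
cy_3 = 129
r_3 = 50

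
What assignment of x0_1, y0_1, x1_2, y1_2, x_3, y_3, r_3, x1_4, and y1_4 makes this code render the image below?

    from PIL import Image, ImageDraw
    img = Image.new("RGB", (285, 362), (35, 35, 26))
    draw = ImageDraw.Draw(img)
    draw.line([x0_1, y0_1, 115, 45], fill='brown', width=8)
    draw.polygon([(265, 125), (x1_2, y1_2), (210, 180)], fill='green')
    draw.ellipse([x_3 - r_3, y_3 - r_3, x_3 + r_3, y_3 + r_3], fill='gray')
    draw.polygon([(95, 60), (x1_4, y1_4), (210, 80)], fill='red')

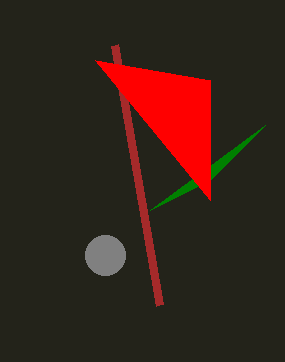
x0_1 = 160
y0_1 = 305
x1_2 = 150
y1_2 = 210
x_3 = 105
y_3 = 255
r_3 = 20
x1_4 = 210
y1_4 = 200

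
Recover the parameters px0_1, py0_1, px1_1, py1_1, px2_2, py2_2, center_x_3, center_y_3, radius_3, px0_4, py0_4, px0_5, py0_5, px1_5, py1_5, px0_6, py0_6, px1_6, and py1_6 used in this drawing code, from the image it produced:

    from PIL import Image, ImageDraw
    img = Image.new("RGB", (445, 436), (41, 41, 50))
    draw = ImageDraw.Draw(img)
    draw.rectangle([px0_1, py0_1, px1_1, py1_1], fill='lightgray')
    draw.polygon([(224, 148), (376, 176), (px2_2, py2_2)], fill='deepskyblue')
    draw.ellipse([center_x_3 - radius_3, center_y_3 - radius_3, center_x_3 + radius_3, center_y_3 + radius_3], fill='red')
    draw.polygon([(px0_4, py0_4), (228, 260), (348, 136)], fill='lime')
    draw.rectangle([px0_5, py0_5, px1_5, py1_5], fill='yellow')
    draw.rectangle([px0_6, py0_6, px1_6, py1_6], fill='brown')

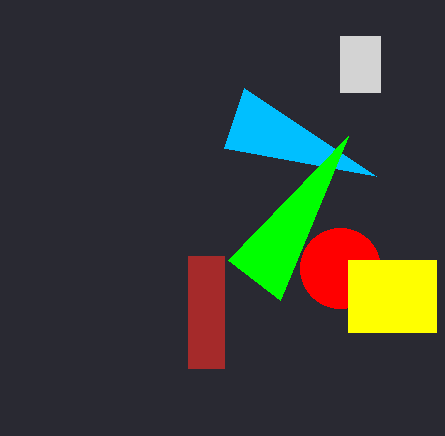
px0_1 = 340; py0_1 = 36; px1_1 = 380; py1_1 = 92; px2_2 = 244; py2_2 = 88; center_x_3 = 340; center_y_3 = 268; radius_3 = 40; px0_4 = 280; py0_4 = 300; px0_5 = 348; py0_5 = 260; px1_5 = 436; py1_5 = 332; px0_6 = 188; py0_6 = 256; px1_6 = 224; py1_6 = 368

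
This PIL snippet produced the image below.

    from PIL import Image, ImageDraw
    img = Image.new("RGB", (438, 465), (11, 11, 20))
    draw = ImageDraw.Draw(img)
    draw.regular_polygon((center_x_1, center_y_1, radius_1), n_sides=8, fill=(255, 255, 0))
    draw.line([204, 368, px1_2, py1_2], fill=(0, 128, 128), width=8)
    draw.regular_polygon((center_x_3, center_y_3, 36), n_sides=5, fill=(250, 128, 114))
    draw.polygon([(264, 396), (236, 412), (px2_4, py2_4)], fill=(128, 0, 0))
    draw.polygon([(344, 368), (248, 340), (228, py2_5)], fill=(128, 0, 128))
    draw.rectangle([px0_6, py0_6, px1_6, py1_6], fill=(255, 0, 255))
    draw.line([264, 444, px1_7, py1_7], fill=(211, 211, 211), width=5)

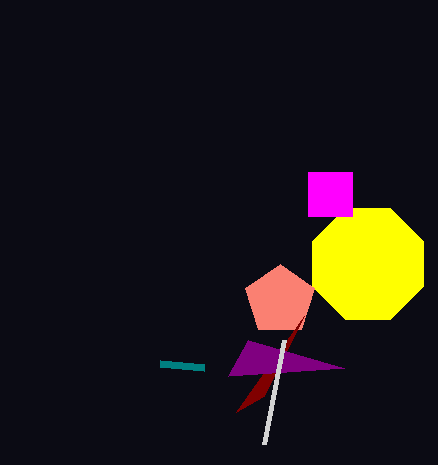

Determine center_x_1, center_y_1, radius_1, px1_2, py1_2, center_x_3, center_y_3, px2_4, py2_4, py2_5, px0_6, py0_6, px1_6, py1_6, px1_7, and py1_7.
center_x_1 = 368; center_y_1 = 264; radius_1 = 60; px1_2 = 160; py1_2 = 364; center_x_3 = 280; center_y_3 = 300; px2_4 = 304; py2_4 = 316; py2_5 = 376; px0_6 = 308; py0_6 = 172; px1_6 = 352; py1_6 = 216; px1_7 = 284; py1_7 = 340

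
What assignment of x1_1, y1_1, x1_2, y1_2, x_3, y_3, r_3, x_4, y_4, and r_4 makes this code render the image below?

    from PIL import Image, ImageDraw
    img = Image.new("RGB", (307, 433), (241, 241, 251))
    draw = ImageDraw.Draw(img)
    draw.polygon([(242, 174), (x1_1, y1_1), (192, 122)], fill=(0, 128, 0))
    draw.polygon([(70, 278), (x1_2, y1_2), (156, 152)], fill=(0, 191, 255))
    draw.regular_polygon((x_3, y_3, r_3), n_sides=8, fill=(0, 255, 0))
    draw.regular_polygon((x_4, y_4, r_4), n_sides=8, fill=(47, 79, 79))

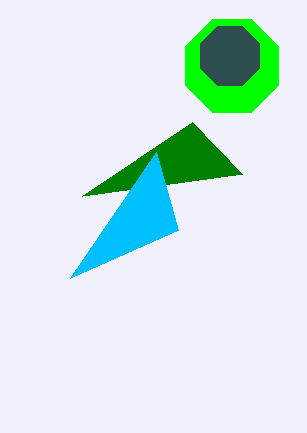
x1_1 = 82; y1_1 = 196; x1_2 = 178; y1_2 = 230; x_3 = 232; y_3 = 66; r_3 = 50; x_4 = 230; y_4 = 56; r_4 = 32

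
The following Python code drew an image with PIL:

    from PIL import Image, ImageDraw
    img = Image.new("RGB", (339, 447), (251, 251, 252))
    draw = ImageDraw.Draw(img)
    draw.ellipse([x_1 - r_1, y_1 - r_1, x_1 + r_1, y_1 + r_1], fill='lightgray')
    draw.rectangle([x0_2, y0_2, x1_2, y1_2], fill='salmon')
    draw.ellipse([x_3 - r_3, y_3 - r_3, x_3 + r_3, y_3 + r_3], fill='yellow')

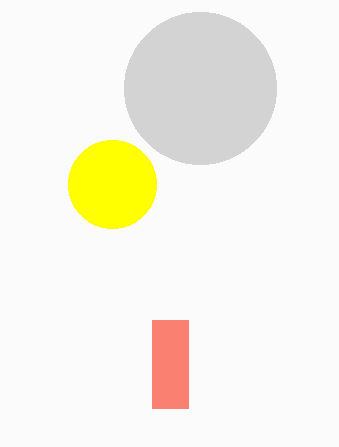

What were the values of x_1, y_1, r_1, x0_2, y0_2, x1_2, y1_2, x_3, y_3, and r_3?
x_1 = 200
y_1 = 88
r_1 = 76
x0_2 = 152
y0_2 = 320
x1_2 = 188
y1_2 = 408
x_3 = 112
y_3 = 184
r_3 = 44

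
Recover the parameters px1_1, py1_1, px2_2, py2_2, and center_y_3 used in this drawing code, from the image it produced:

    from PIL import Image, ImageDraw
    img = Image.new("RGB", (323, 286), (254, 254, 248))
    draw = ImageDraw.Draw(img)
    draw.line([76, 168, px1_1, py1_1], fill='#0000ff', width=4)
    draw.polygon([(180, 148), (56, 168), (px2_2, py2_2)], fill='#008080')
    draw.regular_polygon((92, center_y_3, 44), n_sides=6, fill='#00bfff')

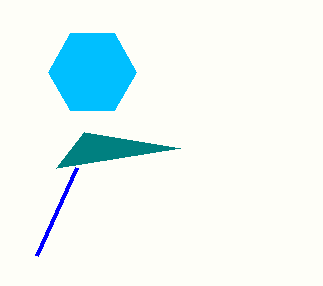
px1_1 = 36, py1_1 = 256, px2_2 = 84, py2_2 = 132, center_y_3 = 72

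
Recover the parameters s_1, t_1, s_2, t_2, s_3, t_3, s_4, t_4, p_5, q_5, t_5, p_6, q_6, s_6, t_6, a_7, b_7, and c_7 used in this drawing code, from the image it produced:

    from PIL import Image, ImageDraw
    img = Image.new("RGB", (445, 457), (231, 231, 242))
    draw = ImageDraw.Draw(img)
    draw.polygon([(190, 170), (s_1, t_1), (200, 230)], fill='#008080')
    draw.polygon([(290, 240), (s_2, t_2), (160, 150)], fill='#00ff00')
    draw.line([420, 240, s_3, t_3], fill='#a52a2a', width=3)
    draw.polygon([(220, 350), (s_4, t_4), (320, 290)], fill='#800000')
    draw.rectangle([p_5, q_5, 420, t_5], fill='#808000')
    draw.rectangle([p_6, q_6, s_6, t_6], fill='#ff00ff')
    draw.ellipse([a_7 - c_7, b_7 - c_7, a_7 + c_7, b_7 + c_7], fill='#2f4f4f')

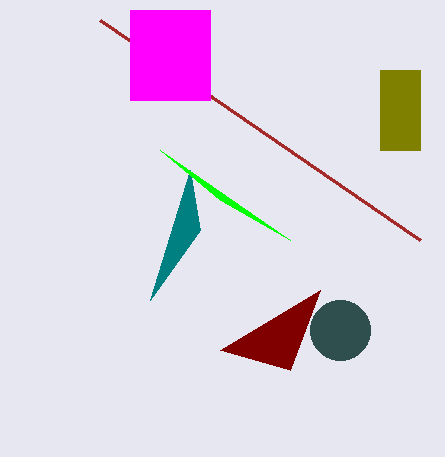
s_1 = 150, t_1 = 300, s_2 = 220, t_2 = 200, s_3 = 100, t_3 = 20, s_4 = 290, t_4 = 370, p_5 = 380, q_5 = 70, t_5 = 150, p_6 = 130, q_6 = 10, s_6 = 210, t_6 = 100, a_7 = 340, b_7 = 330, c_7 = 30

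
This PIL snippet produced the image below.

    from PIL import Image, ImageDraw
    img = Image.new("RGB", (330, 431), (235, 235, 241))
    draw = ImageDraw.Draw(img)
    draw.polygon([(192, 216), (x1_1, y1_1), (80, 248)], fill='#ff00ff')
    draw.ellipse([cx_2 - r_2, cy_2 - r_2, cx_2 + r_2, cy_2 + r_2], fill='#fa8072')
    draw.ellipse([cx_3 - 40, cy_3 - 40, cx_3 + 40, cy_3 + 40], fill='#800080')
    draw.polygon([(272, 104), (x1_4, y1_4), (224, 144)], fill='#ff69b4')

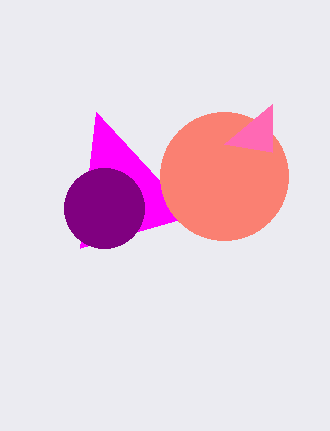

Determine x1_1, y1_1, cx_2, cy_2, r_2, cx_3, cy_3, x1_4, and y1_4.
x1_1 = 96; y1_1 = 112; cx_2 = 224; cy_2 = 176; r_2 = 64; cx_3 = 104; cy_3 = 208; x1_4 = 272; y1_4 = 152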